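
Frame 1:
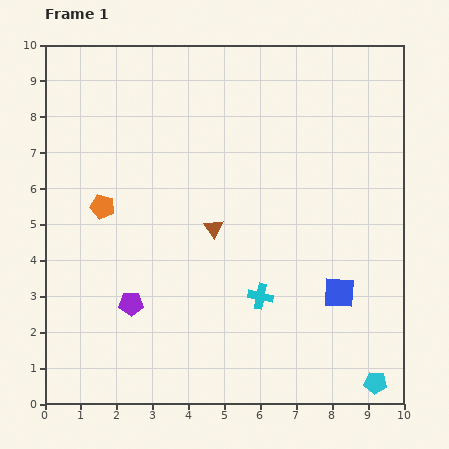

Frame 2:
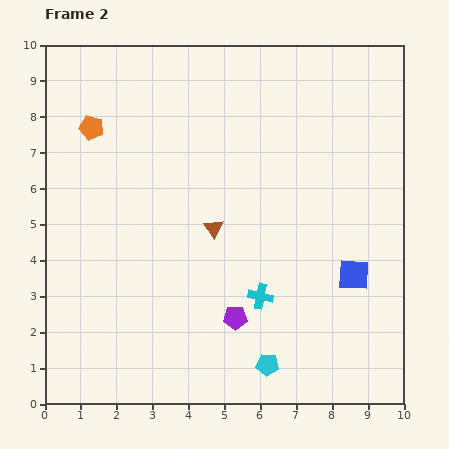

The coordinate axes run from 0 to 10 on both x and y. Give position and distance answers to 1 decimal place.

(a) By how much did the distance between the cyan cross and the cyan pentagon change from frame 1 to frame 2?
-2.1

Distance in frame 1: 4.0. Distance in frame 2: 1.9.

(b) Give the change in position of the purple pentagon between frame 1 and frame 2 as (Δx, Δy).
(2.9, -0.4)

The purple pentagon was at (2.4, 2.8) in frame 1 and (5.3, 2.4) in frame 2.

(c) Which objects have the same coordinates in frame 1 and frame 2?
the brown triangle, the cyan cross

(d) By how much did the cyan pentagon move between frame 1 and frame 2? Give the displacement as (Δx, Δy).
(-3.0, 0.5)

The cyan pentagon was at (9.2, 0.6) in frame 1 and (6.2, 1.1) in frame 2.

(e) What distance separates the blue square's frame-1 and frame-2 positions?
0.6

The blue square moved from (8.2, 3.1) to (8.6, 3.6), a distance of √(0.4² + 0.5²) ≈ 0.6.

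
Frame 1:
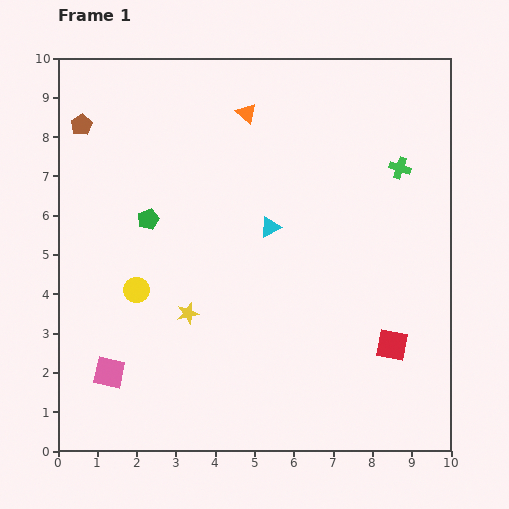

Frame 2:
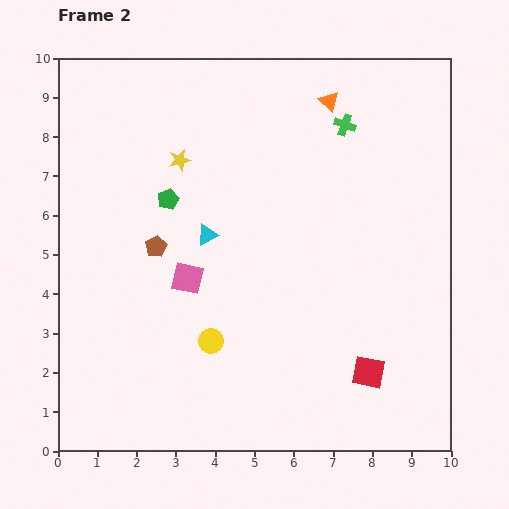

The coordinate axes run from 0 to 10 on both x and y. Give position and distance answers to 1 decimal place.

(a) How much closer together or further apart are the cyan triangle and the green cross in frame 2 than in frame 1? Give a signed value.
+0.9

Distance in frame 1: 3.6. Distance in frame 2: 4.5.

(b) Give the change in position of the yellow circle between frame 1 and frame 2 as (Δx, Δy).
(1.9, -1.3)

The yellow circle was at (2.0, 4.1) in frame 1 and (3.9, 2.8) in frame 2.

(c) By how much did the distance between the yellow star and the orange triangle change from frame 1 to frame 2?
-1.2

Distance in frame 1: 5.3. Distance in frame 2: 4.1.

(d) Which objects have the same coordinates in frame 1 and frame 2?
none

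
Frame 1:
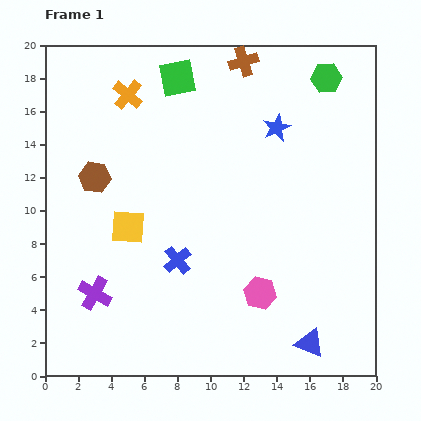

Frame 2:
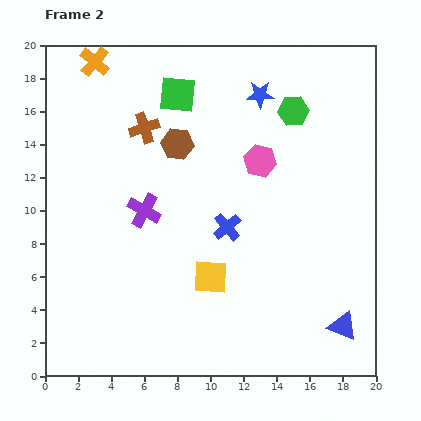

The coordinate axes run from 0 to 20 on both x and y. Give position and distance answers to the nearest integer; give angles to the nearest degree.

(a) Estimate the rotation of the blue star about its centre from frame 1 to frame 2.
23° clockwise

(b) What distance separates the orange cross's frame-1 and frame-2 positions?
3

The orange cross moved from (5, 17) to (3, 19), a distance of √(2² + 2²) ≈ 3.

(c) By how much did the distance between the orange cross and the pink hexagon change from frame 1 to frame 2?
-2

Distance in frame 1: 14. Distance in frame 2: 12.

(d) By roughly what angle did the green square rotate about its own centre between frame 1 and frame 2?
17° clockwise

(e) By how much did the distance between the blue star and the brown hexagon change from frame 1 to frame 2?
-5

Distance in frame 1: 11. Distance in frame 2: 6.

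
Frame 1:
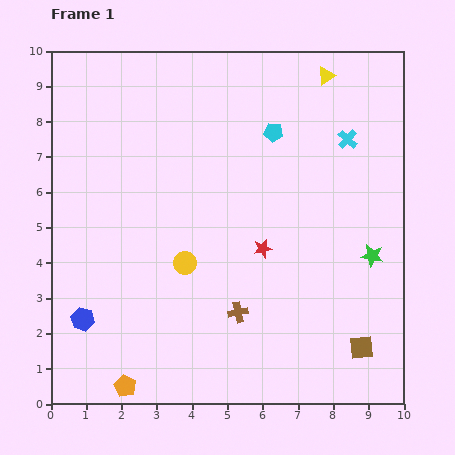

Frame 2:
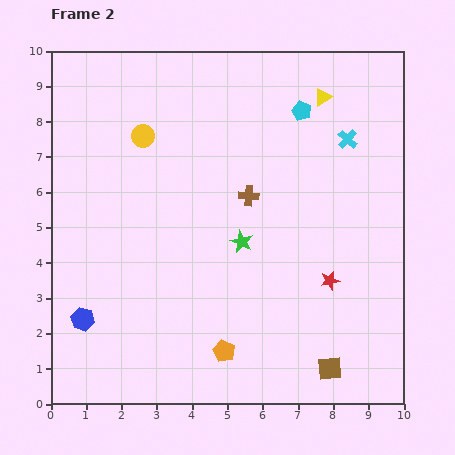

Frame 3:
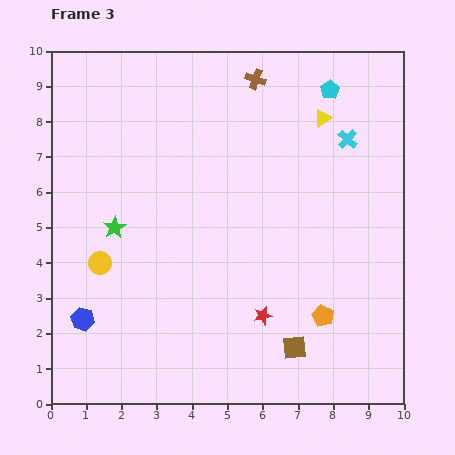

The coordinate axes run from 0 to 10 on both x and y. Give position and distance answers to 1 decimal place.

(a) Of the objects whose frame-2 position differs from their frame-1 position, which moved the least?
the yellow triangle

(moved 0.6)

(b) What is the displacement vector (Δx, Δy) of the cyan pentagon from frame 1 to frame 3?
(1.6, 1.2)

The cyan pentagon was at (6.3, 7.7) in frame 1 and (7.9, 8.9) in frame 3.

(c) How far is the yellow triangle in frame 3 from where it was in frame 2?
0.6

The yellow triangle moved from (7.7, 8.7) to (7.7, 8.1), a distance of √(0.0² + 0.6²) ≈ 0.6.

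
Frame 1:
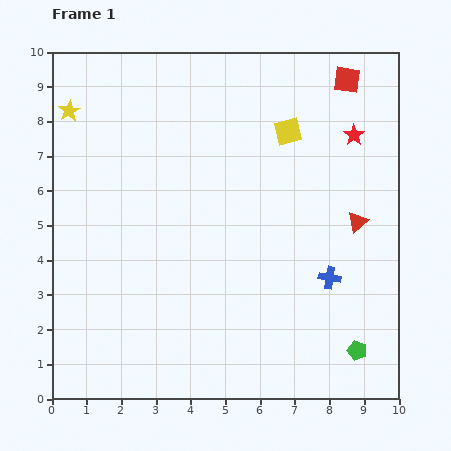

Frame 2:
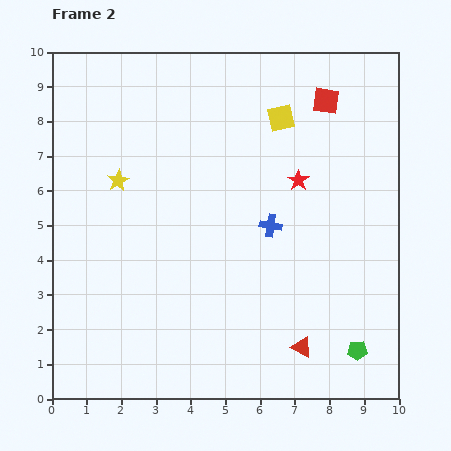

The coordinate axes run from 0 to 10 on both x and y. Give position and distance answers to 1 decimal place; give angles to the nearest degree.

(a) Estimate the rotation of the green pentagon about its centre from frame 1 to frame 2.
20° counter-clockwise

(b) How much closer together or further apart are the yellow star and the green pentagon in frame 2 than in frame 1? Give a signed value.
-2.3

Distance in frame 1: 10.8. Distance in frame 2: 8.5.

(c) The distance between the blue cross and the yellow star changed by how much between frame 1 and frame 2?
-4.3

Distance in frame 1: 8.9. Distance in frame 2: 4.6.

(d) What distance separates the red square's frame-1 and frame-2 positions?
0.8

The red square moved from (8.5, 9.2) to (7.9, 8.6), a distance of √(0.6² + 0.6²) ≈ 0.8.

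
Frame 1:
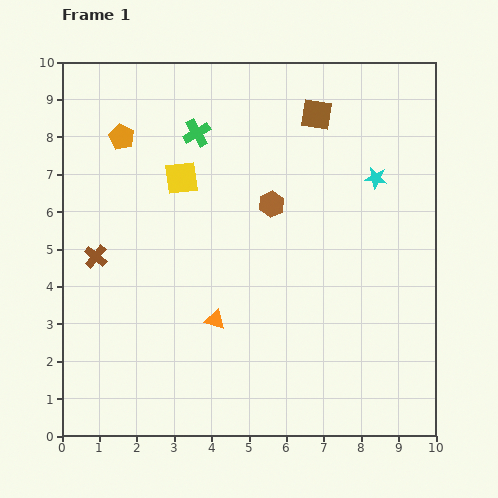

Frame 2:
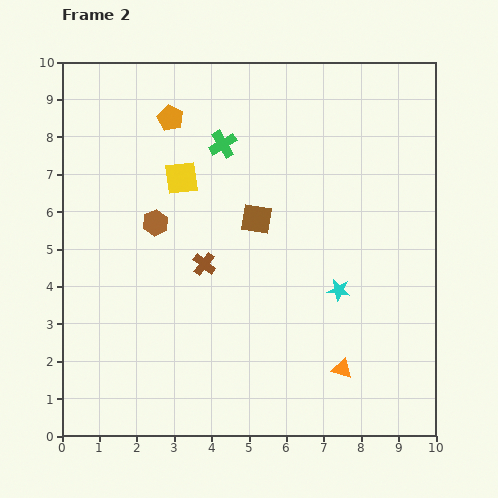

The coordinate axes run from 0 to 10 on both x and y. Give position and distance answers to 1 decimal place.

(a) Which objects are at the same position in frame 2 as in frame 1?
the yellow square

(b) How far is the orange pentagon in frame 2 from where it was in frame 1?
1.4

The orange pentagon moved from (1.6, 8.0) to (2.9, 8.5), a distance of √(1.3² + 0.5²) ≈ 1.4.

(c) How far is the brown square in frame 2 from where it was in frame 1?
3.2

The brown square moved from (6.8, 8.6) to (5.2, 5.8), a distance of √(1.6² + 2.8²) ≈ 3.2.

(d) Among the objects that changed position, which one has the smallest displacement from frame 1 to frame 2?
the green cross

(moved 0.8)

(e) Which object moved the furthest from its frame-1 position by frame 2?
the orange triangle

(moved 3.6; next 3.2)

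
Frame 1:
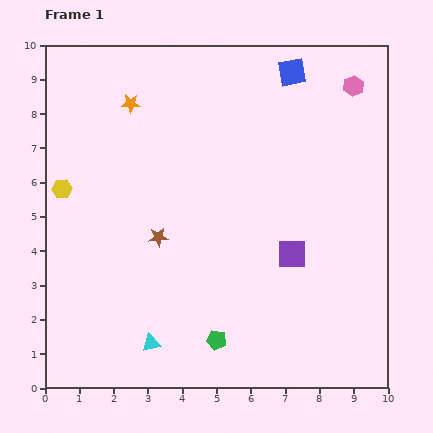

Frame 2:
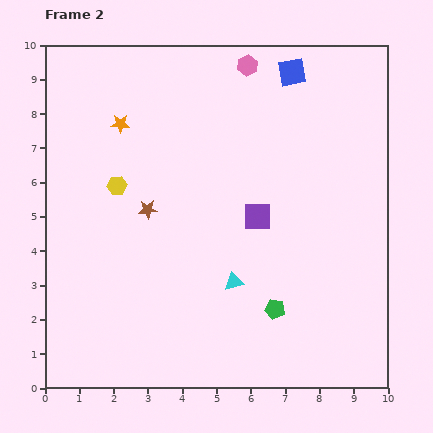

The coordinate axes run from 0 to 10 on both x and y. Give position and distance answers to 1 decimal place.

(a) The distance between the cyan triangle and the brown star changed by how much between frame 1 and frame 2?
+0.2

Distance in frame 1: 3.1. Distance in frame 2: 3.3.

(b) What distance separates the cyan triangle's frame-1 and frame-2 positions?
3.0

The cyan triangle moved from (3.1, 1.3) to (5.5, 3.1), a distance of √(2.4² + 1.8²) ≈ 3.0.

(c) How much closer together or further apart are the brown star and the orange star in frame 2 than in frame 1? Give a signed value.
-1.4

Distance in frame 1: 4.0. Distance in frame 2: 2.6.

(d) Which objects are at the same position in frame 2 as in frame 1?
the blue square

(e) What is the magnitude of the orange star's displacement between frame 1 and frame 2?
0.7

The orange star moved from (2.5, 8.3) to (2.2, 7.7), a distance of √(0.3² + 0.6²) ≈ 0.7.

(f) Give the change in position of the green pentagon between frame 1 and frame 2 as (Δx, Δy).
(1.7, 0.9)

The green pentagon was at (5.0, 1.4) in frame 1 and (6.7, 2.3) in frame 2.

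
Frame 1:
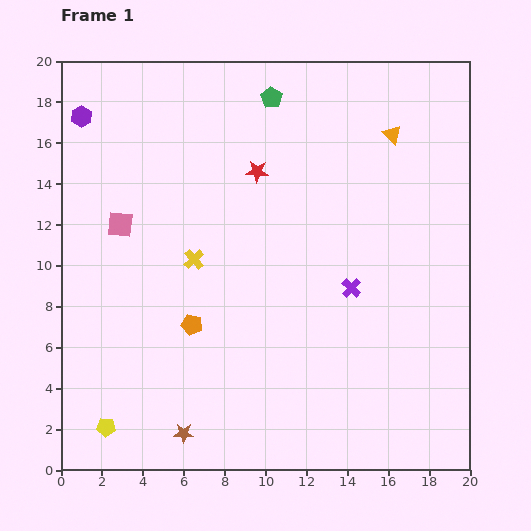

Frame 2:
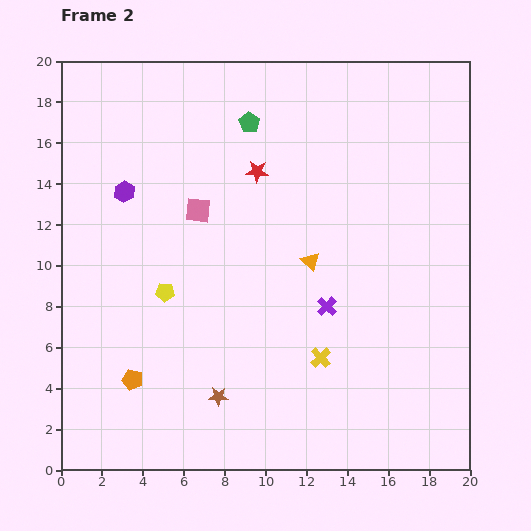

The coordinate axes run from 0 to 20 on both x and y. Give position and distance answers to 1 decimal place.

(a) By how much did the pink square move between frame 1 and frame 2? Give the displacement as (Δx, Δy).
(3.8, 0.7)

The pink square was at (2.9, 12.0) in frame 1 and (6.7, 12.7) in frame 2.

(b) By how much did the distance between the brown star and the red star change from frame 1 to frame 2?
-2.1

Distance in frame 1: 13.3. Distance in frame 2: 11.2.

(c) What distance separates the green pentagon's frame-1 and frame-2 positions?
1.6

The green pentagon moved from (10.3, 18.2) to (9.2, 17.0), a distance of √(1.1² + 1.2²) ≈ 1.6.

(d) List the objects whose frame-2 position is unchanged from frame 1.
the red star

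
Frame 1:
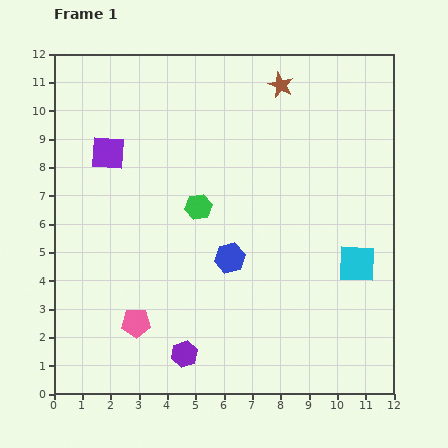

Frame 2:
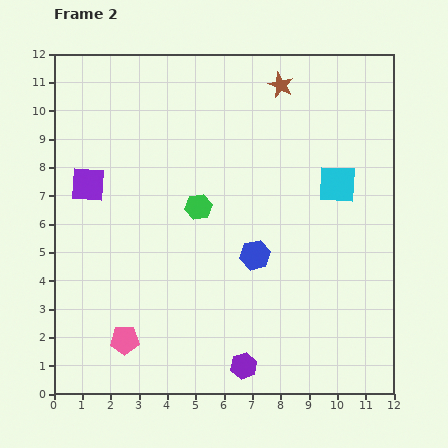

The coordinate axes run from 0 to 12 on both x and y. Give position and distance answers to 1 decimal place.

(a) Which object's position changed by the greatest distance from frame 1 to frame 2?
the cyan square

(moved 2.9; next 2.1)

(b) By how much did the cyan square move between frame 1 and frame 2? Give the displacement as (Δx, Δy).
(-0.7, 2.8)

The cyan square was at (10.7, 4.6) in frame 1 and (10.0, 7.4) in frame 2.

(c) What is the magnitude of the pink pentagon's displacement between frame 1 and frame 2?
0.7

The pink pentagon moved from (2.9, 2.5) to (2.5, 1.9), a distance of √(0.4² + 0.6²) ≈ 0.7.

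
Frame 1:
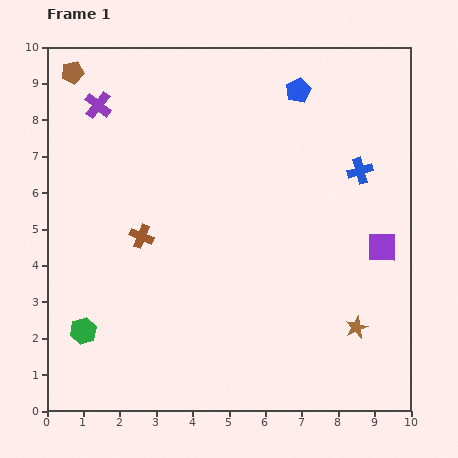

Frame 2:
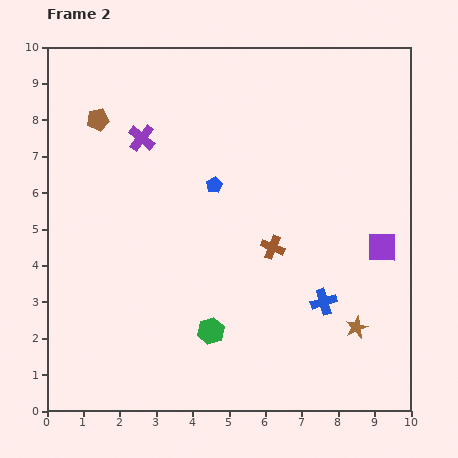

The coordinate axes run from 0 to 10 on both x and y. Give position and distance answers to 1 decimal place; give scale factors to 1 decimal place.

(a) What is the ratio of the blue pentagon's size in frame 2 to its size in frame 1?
0.7×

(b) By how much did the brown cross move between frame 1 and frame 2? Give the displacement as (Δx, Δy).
(3.6, -0.3)

The brown cross was at (2.6, 4.8) in frame 1 and (6.2, 4.5) in frame 2.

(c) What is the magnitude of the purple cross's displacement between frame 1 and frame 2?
1.5

The purple cross moved from (1.4, 8.4) to (2.6, 7.5), a distance of √(1.2² + 0.9²) ≈ 1.5.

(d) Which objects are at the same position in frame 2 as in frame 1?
the purple square, the brown star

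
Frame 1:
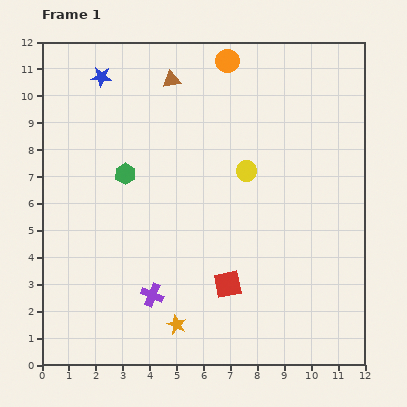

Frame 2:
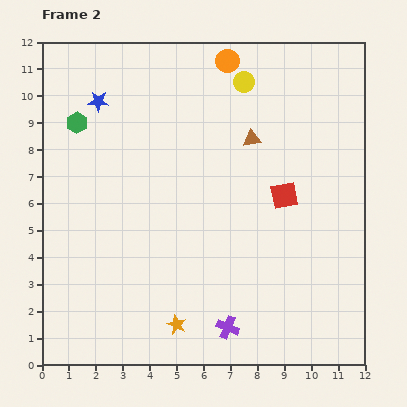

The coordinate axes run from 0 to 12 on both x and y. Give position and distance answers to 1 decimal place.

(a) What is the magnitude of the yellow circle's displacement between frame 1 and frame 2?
3.3

The yellow circle moved from (7.6, 7.2) to (7.5, 10.5), a distance of √(0.1² + 3.3²) ≈ 3.3.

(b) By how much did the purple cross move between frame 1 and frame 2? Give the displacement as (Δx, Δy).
(2.8, -1.2)

The purple cross was at (4.1, 2.6) in frame 1 and (6.9, 1.4) in frame 2.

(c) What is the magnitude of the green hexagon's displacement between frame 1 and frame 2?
2.6

The green hexagon moved from (3.1, 7.1) to (1.3, 9.0), a distance of √(1.8² + 1.9²) ≈ 2.6.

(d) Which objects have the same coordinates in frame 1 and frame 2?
the orange circle, the orange star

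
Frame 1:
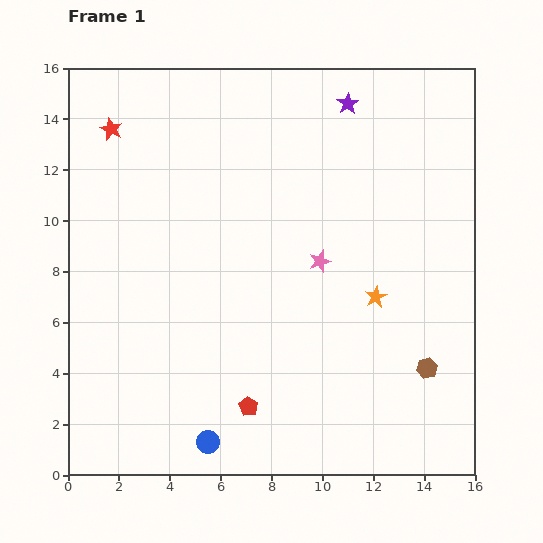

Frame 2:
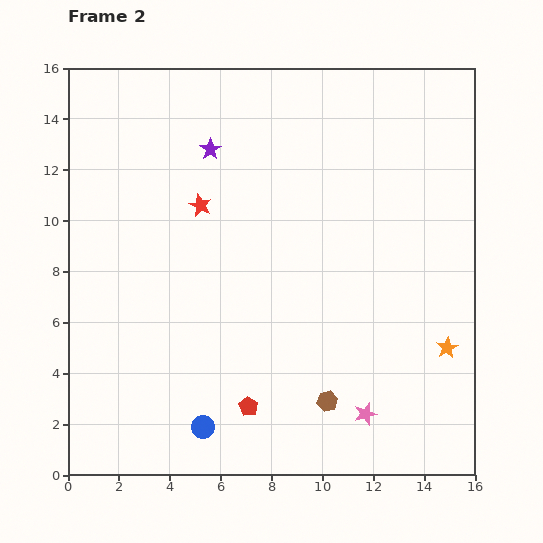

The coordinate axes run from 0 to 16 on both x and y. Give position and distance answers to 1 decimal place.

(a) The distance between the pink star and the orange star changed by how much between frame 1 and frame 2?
+1.5

Distance in frame 1: 2.6. Distance in frame 2: 4.1.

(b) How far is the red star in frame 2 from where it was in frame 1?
4.6

The red star moved from (1.7, 13.6) to (5.2, 10.6), a distance of √(3.5² + 3.0²) ≈ 4.6.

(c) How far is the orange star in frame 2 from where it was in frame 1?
3.4

The orange star moved from (12.1, 7.0) to (14.9, 5.0), a distance of √(2.8² + 2.0²) ≈ 3.4.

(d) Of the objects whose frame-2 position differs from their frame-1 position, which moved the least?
the blue circle

(moved 0.6)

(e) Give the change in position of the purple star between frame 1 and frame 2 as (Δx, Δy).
(-5.4, -1.8)

The purple star was at (11.0, 14.6) in frame 1 and (5.6, 12.8) in frame 2.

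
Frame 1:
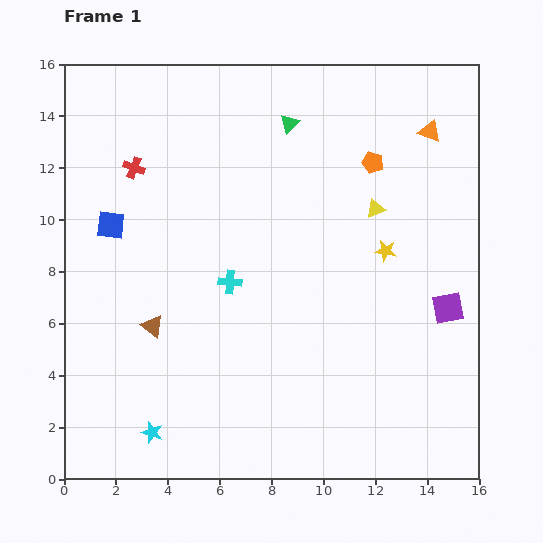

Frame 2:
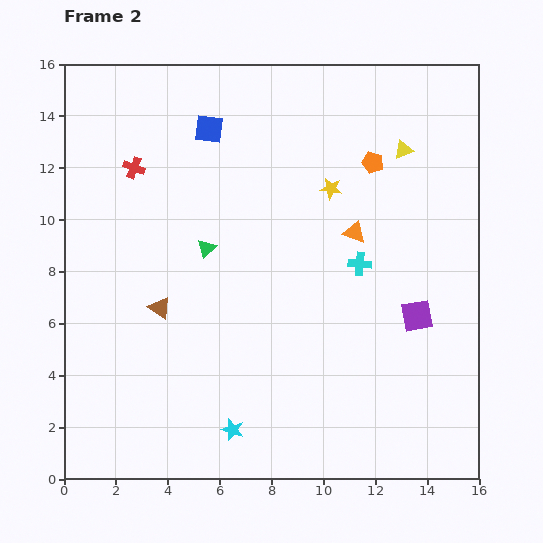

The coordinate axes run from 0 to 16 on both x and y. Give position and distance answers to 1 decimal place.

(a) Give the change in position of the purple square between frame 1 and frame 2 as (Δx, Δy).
(-1.2, -0.3)

The purple square was at (14.8, 6.6) in frame 1 and (13.6, 6.3) in frame 2.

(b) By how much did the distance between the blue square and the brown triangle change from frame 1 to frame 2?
+3.0

Distance in frame 1: 4.2. Distance in frame 2: 7.2.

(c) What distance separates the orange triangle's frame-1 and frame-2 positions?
4.9

The orange triangle moved from (14.1, 13.4) to (11.2, 9.5), a distance of √(2.9² + 3.9²) ≈ 4.9.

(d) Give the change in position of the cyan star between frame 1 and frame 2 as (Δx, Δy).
(3.1, 0.1)

The cyan star was at (3.4, 1.8) in frame 1 and (6.5, 1.9) in frame 2.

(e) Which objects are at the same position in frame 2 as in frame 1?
the red cross, the orange pentagon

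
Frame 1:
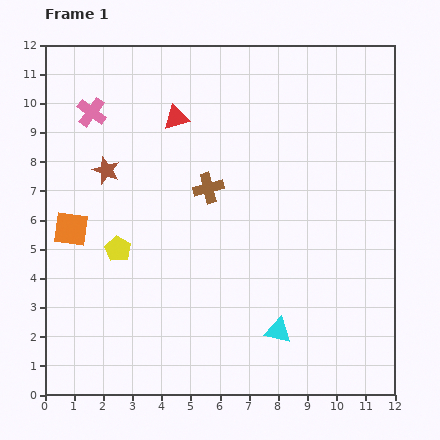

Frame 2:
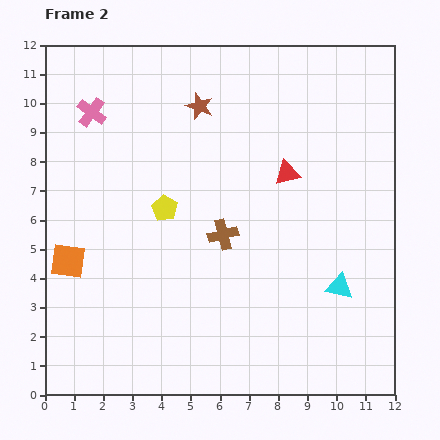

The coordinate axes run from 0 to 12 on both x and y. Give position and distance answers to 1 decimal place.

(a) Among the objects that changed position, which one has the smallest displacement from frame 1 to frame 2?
the orange square

(moved 1.1)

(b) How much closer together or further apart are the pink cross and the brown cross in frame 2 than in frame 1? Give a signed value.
+1.4

Distance in frame 1: 4.8. Distance in frame 2: 6.2.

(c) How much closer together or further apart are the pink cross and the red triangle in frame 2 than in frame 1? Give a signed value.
+4.1

Distance in frame 1: 2.9. Distance in frame 2: 7.0.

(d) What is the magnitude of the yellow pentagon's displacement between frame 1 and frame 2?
2.1

The yellow pentagon moved from (2.5, 5.0) to (4.1, 6.4), a distance of √(1.6² + 1.4²) ≈ 2.1.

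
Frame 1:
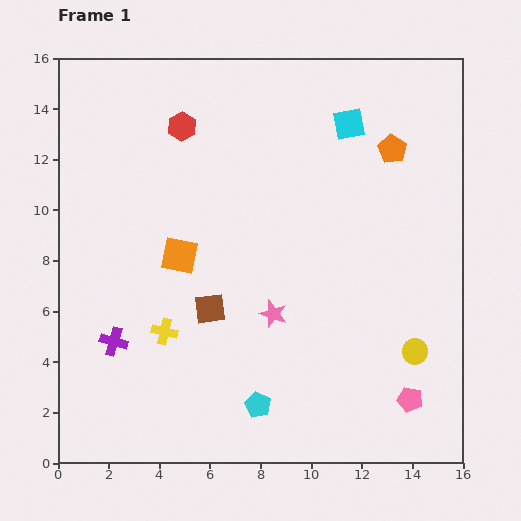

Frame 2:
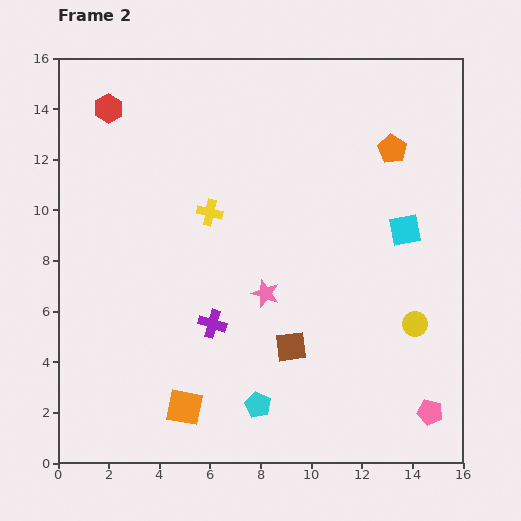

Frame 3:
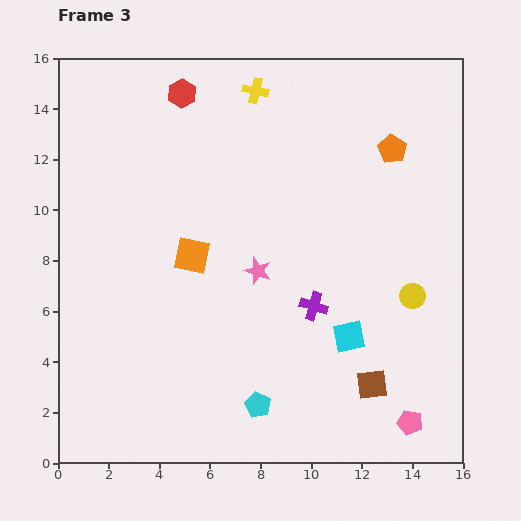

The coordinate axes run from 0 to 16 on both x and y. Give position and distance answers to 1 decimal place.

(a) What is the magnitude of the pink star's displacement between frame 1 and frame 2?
0.9

The pink star moved from (8.5, 5.9) to (8.2, 6.7), a distance of √(0.3² + 0.8²) ≈ 0.9.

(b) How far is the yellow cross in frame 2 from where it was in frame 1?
5.0

The yellow cross moved from (4.2, 5.2) to (6.0, 9.9), a distance of √(1.8² + 4.7²) ≈ 5.0.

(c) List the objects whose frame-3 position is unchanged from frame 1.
the cyan pentagon, the orange pentagon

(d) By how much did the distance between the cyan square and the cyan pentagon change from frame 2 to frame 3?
-4.5

Distance in frame 2: 9.0. Distance in frame 3: 4.5.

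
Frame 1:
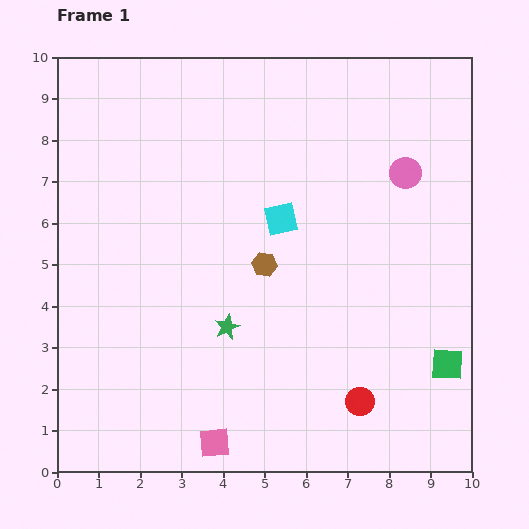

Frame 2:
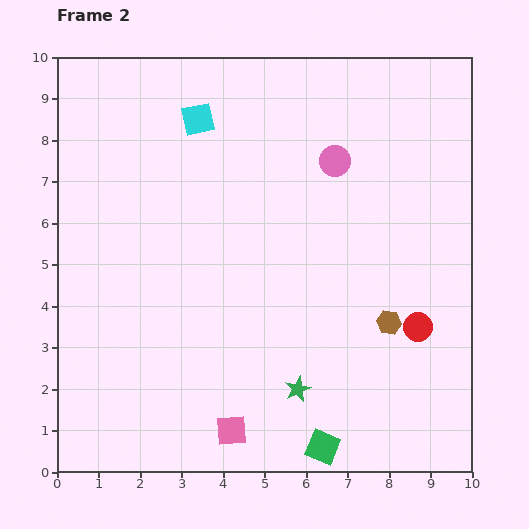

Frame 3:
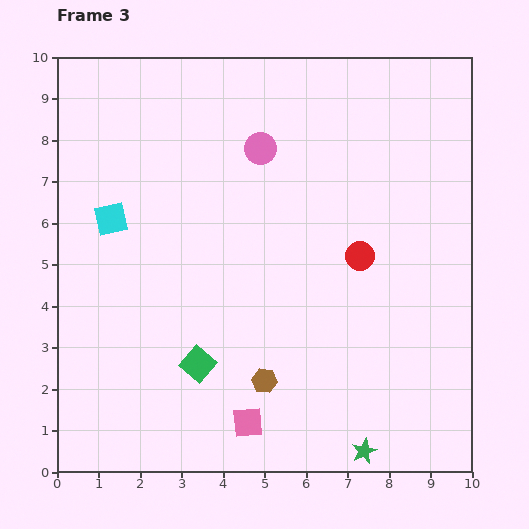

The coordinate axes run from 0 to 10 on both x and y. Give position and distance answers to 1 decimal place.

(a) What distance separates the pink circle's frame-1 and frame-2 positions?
1.7

The pink circle moved from (8.4, 7.2) to (6.7, 7.5), a distance of √(1.7² + 0.3²) ≈ 1.7.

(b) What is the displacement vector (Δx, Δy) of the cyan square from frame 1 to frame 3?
(-4.1, 0.0)

The cyan square was at (5.4, 6.1) in frame 1 and (1.3, 6.1) in frame 3.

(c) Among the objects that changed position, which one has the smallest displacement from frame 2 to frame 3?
the pink square

(moved 0.4)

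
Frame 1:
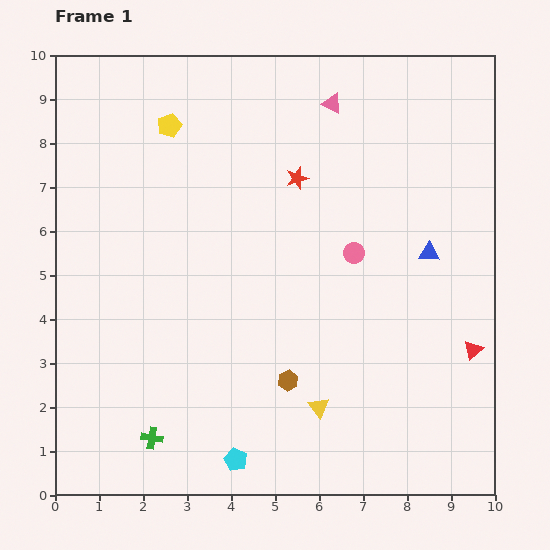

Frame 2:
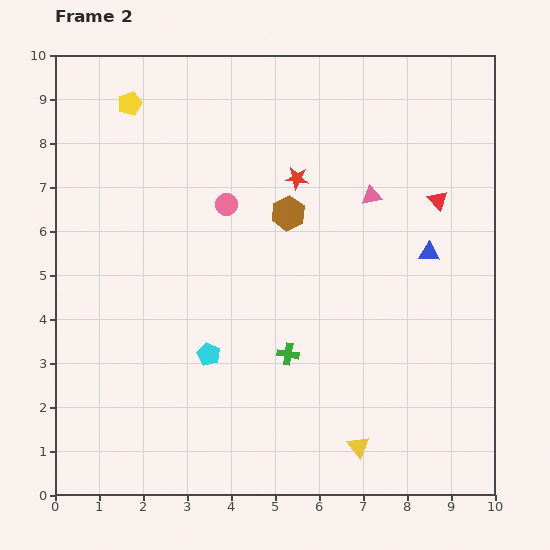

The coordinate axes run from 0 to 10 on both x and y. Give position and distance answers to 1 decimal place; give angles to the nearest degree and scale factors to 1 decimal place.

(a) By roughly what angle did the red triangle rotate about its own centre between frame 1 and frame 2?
31° counter-clockwise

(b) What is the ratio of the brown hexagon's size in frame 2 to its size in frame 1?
1.7×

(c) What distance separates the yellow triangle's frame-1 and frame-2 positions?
1.3

The yellow triangle moved from (6.0, 2.0) to (6.9, 1.1), a distance of √(0.9² + 0.9²) ≈ 1.3.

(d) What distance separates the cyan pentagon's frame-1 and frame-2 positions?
2.5

The cyan pentagon moved from (4.1, 0.8) to (3.5, 3.2), a distance of √(0.6² + 2.4²) ≈ 2.5.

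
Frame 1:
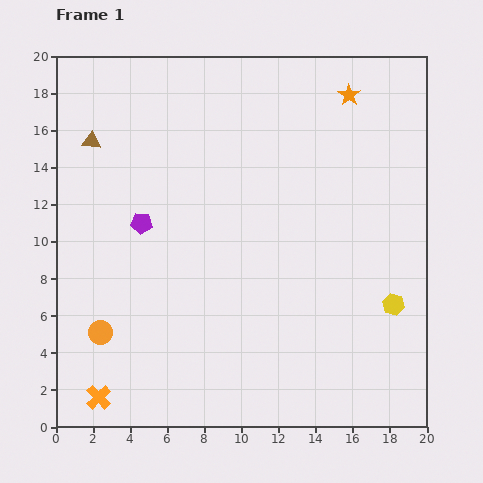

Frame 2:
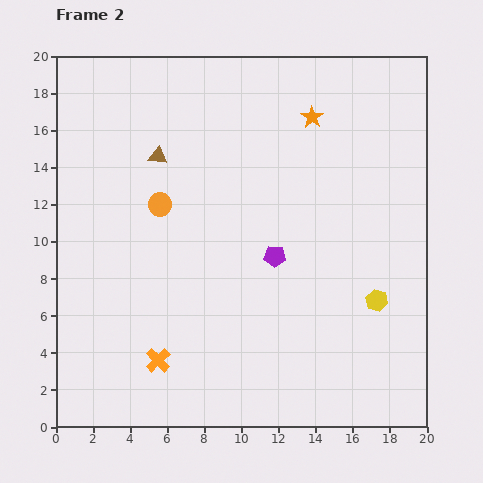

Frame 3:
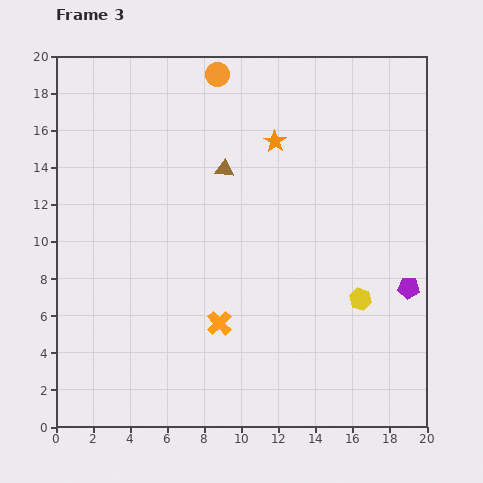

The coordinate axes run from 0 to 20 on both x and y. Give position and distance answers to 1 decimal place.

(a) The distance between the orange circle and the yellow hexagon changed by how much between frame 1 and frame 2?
-3.1

Distance in frame 1: 15.9. Distance in frame 2: 12.8.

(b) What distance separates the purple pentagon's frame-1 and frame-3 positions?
14.8

The purple pentagon moved from (4.6, 11.0) to (19.0, 7.5), a distance of √(14.4² + 3.5²) ≈ 14.8.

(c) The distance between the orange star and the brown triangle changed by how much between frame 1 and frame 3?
-11.0

Distance in frame 1: 14.1. Distance in frame 3: 3.1.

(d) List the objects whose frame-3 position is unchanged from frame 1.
none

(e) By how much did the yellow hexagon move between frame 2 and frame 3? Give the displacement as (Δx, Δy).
(-0.9, 0.1)

The yellow hexagon was at (17.3, 6.8) in frame 2 and (16.4, 6.9) in frame 3.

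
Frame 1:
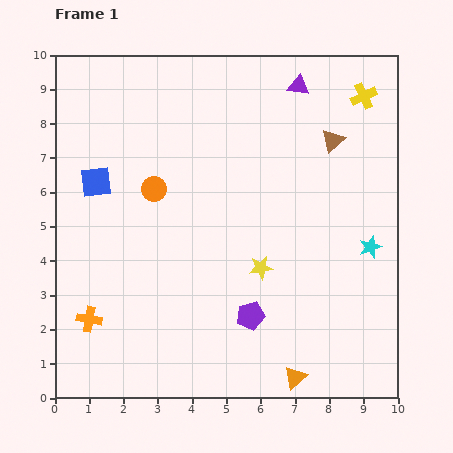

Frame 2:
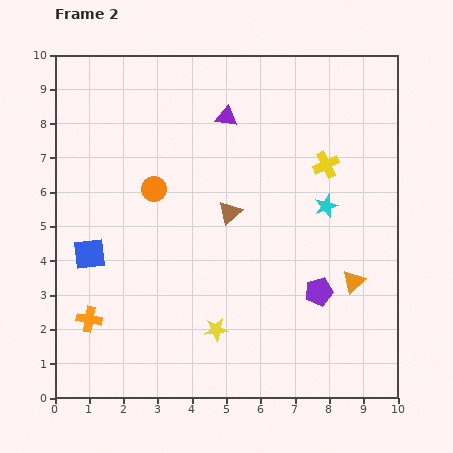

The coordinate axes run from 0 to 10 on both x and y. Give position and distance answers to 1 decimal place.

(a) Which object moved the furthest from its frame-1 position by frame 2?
the brown triangle

(moved 3.7; next 3.3)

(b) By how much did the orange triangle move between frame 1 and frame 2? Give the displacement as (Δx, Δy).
(1.7, 2.8)

The orange triangle was at (7.0, 0.6) in frame 1 and (8.7, 3.4) in frame 2.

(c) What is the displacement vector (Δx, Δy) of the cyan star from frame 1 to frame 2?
(-1.3, 1.2)

The cyan star was at (9.2, 4.4) in frame 1 and (7.9, 5.6) in frame 2.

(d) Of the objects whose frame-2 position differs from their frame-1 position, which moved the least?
the cyan star

(moved 1.8)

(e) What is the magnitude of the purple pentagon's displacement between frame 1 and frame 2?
2.1

The purple pentagon moved from (5.7, 2.4) to (7.7, 3.1), a distance of √(2.0² + 0.7²) ≈ 2.1.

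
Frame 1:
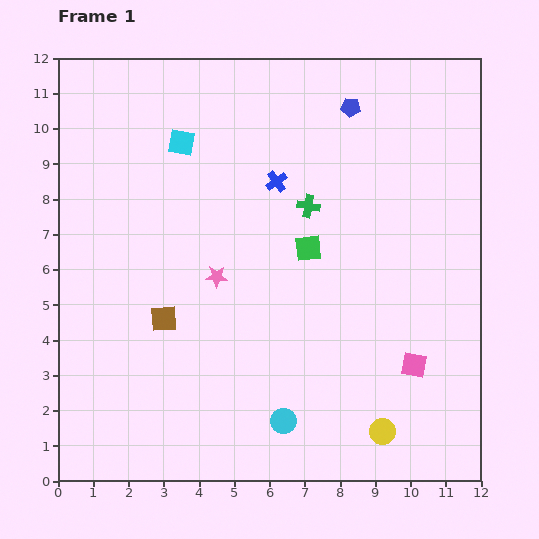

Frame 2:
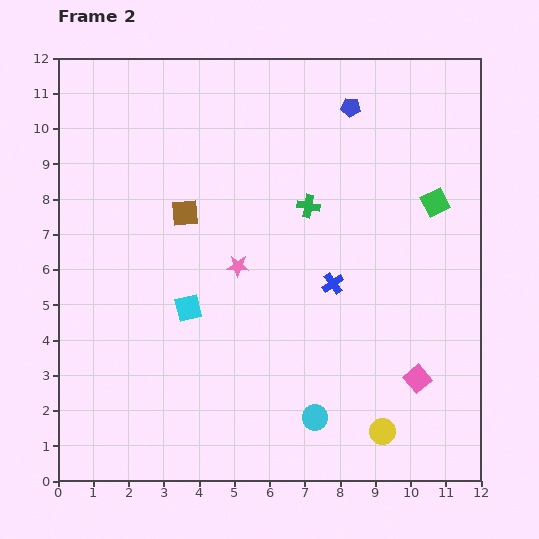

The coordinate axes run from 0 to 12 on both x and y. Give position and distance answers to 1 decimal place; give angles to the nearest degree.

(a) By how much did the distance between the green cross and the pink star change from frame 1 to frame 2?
-0.7

Distance in frame 1: 3.3. Distance in frame 2: 2.6.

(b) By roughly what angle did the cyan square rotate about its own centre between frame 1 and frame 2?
23° counter-clockwise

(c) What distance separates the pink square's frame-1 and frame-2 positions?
0.4

The pink square moved from (10.1, 3.3) to (10.2, 2.9), a distance of √(0.1² + 0.4²) ≈ 0.4.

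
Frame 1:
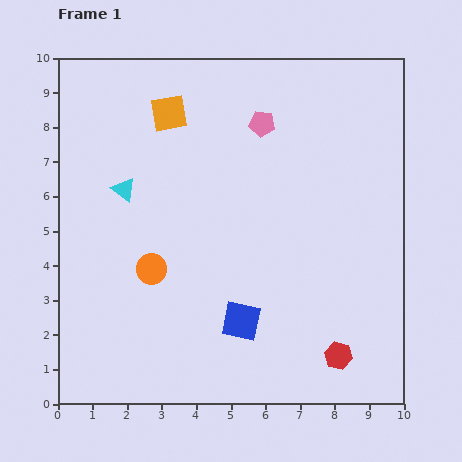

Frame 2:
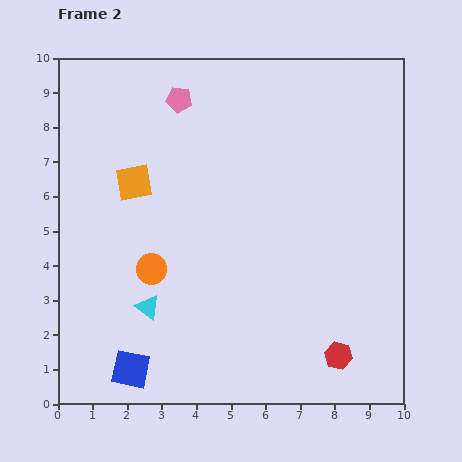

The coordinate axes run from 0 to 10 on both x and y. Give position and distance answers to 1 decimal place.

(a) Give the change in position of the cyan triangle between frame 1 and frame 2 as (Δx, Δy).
(0.7, -3.4)

The cyan triangle was at (1.9, 6.2) in frame 1 and (2.6, 2.8) in frame 2.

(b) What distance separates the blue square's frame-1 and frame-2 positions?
3.5

The blue square moved from (5.3, 2.4) to (2.1, 1.0), a distance of √(3.2² + 1.4²) ≈ 3.5.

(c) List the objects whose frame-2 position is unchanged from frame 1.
the orange circle, the red hexagon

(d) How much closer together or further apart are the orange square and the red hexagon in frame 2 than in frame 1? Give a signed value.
-0.8

Distance in frame 1: 8.5. Distance in frame 2: 7.7.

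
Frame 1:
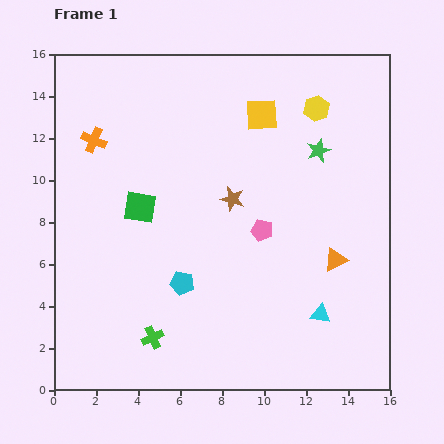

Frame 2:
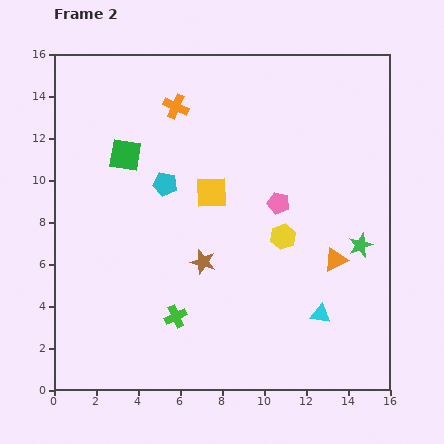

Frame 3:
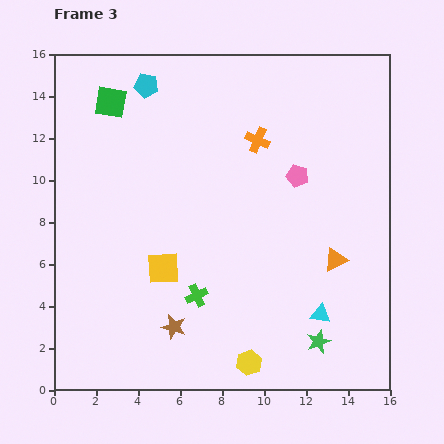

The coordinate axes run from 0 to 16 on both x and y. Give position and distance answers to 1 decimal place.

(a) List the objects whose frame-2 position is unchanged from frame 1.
the cyan triangle, the orange triangle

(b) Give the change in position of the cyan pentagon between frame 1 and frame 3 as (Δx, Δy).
(-1.7, 9.4)

The cyan pentagon was at (6.1, 5.1) in frame 1 and (4.4, 14.5) in frame 3.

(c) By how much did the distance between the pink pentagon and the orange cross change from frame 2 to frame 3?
-4.2

Distance in frame 2: 6.7. Distance in frame 3: 2.5.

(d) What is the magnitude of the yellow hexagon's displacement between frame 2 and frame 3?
6.2

The yellow hexagon moved from (10.9, 7.3) to (9.3, 1.3), a distance of √(1.6² + 6.0²) ≈ 6.2.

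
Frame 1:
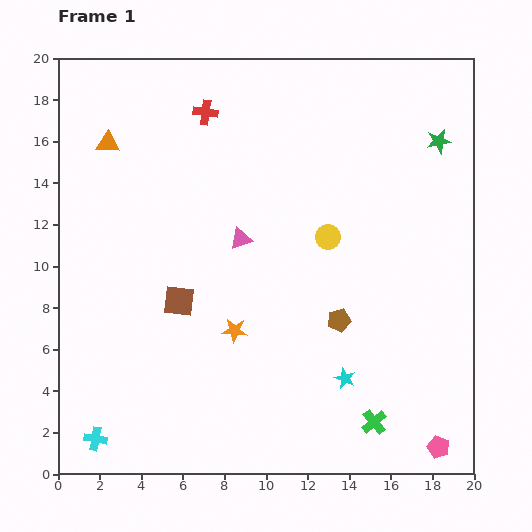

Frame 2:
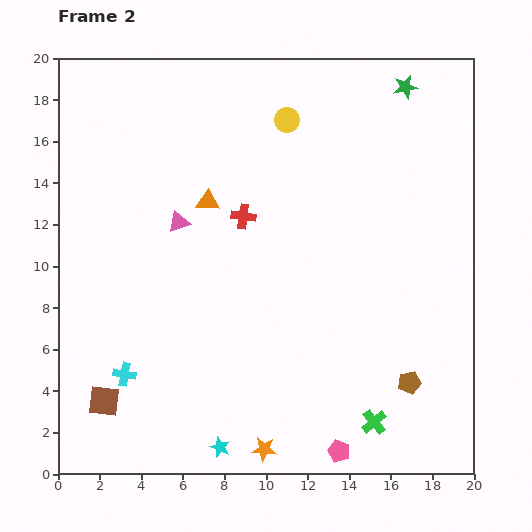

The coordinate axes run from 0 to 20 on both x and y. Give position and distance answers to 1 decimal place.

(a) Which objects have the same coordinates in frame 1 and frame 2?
the green cross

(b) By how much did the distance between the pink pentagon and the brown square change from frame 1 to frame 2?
-2.7

Distance in frame 1: 14.3. Distance in frame 2: 11.6.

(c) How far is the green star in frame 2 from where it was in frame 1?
3.1

The green star moved from (18.3, 16.0) to (16.7, 18.6), a distance of √(1.6² + 2.6²) ≈ 3.1.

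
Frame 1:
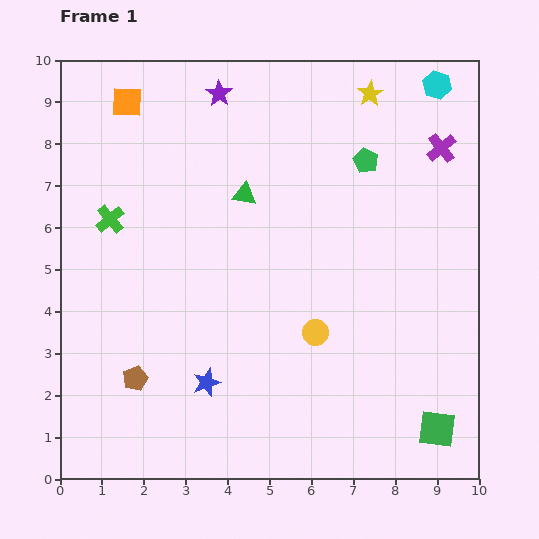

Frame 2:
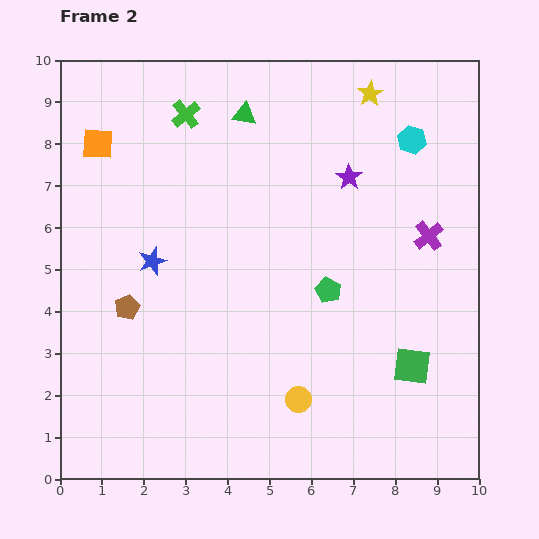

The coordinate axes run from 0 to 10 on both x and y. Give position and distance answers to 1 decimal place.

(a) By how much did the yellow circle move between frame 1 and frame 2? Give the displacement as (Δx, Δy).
(-0.4, -1.6)

The yellow circle was at (6.1, 3.5) in frame 1 and (5.7, 1.9) in frame 2.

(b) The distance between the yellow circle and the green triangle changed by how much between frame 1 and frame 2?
+3.2

Distance in frame 1: 3.7. Distance in frame 2: 6.9.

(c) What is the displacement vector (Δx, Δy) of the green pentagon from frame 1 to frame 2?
(-0.9, -3.1)

The green pentagon was at (7.3, 7.6) in frame 1 and (6.4, 4.5) in frame 2.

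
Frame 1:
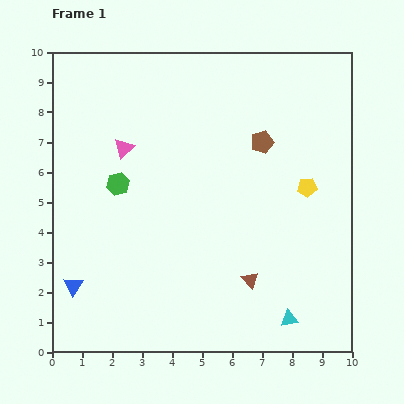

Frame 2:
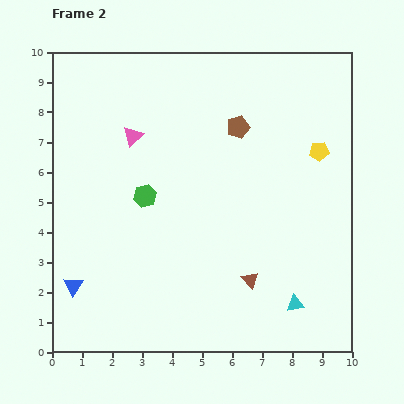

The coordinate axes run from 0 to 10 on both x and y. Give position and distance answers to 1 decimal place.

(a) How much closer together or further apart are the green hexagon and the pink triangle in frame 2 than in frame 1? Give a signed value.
+0.8

Distance in frame 1: 1.2. Distance in frame 2: 2.0.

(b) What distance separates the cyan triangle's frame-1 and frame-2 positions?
0.5

The cyan triangle moved from (7.9, 1.1) to (8.1, 1.6), a distance of √(0.2² + 0.5²) ≈ 0.5.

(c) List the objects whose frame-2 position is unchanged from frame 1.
the blue triangle, the brown triangle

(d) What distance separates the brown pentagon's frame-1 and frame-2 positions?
0.9

The brown pentagon moved from (7.0, 7.0) to (6.2, 7.5), a distance of √(0.8² + 0.5²) ≈ 0.9.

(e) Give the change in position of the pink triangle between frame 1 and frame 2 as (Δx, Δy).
(0.3, 0.4)

The pink triangle was at (2.4, 6.8) in frame 1 and (2.7, 7.2) in frame 2.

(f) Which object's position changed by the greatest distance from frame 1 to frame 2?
the yellow pentagon

(moved 1.3; next 1.0)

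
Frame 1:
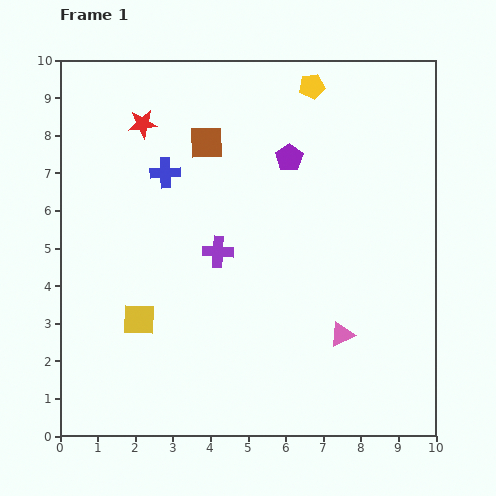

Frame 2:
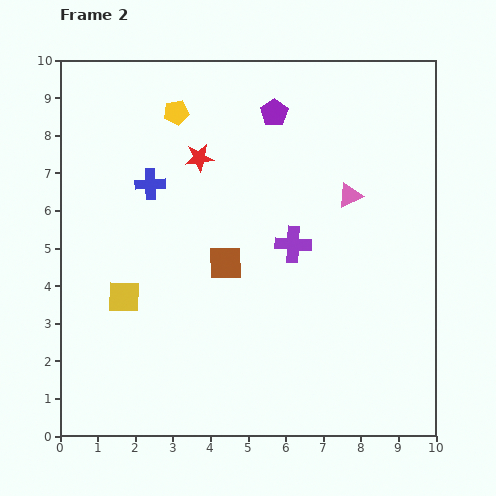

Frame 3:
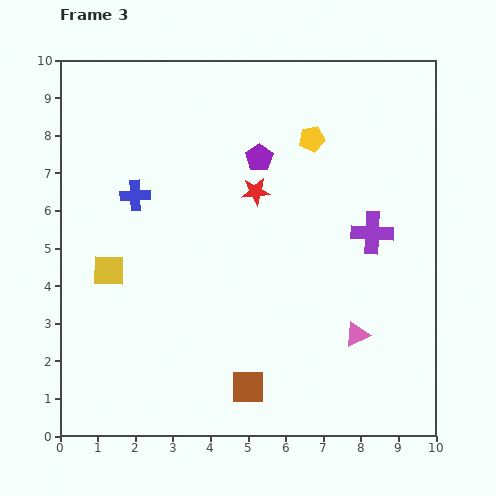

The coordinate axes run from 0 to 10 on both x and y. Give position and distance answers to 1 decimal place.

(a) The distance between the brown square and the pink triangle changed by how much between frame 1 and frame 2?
-2.4

Distance in frame 1: 6.2. Distance in frame 2: 3.8.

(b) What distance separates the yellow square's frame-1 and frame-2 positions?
0.7

The yellow square moved from (2.1, 3.1) to (1.7, 3.7), a distance of √(0.4² + 0.6²) ≈ 0.7.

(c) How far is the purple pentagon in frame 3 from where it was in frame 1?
0.8

The purple pentagon moved from (6.1, 7.4) to (5.3, 7.4), a distance of √(0.8² + 0.0²) ≈ 0.8.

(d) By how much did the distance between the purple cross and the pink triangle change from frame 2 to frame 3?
+0.7

Distance in frame 2: 2.0. Distance in frame 3: 2.7.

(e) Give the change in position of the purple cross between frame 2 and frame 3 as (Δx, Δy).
(2.1, 0.3)

The purple cross was at (6.2, 5.1) in frame 2 and (8.3, 5.4) in frame 3.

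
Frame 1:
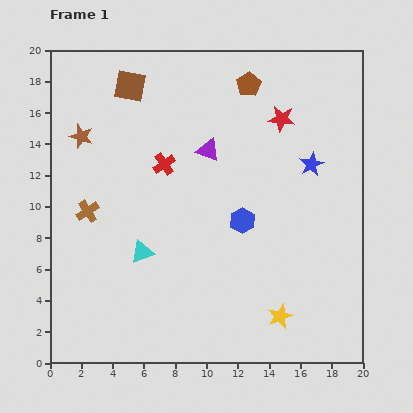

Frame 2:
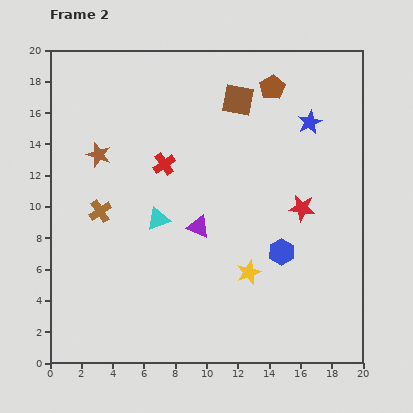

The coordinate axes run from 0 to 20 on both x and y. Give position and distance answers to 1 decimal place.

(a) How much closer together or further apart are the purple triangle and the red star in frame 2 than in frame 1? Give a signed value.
+1.6

Distance in frame 1: 5.1. Distance in frame 2: 6.7.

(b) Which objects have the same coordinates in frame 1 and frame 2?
the red cross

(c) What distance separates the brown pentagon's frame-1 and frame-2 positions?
1.5

The brown pentagon moved from (12.7, 17.8) to (14.2, 17.6), a distance of √(1.5² + 0.2²) ≈ 1.5.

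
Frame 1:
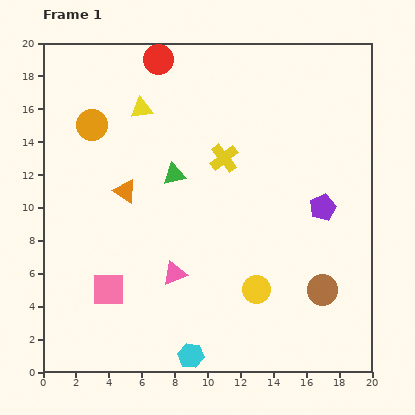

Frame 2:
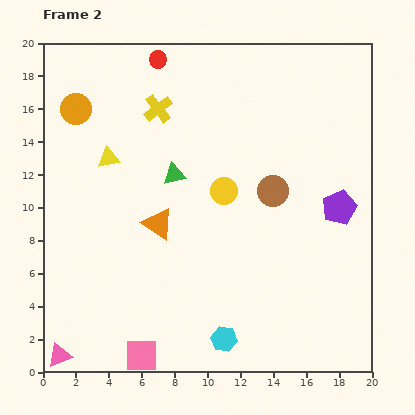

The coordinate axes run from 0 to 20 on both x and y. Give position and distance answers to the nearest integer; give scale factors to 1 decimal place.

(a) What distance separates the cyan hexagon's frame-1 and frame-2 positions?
2

The cyan hexagon moved from (9, 1) to (11, 2), a distance of √(2² + 1²) ≈ 2.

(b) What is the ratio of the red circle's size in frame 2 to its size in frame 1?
0.6×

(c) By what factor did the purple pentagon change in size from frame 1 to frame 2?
1.3×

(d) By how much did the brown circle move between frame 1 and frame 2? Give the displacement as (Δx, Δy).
(-3, 6)

The brown circle was at (17, 5) in frame 1 and (14, 11) in frame 2.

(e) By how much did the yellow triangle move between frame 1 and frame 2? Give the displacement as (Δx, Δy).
(-2, -3)

The yellow triangle was at (6, 16) in frame 1 and (4, 13) in frame 2.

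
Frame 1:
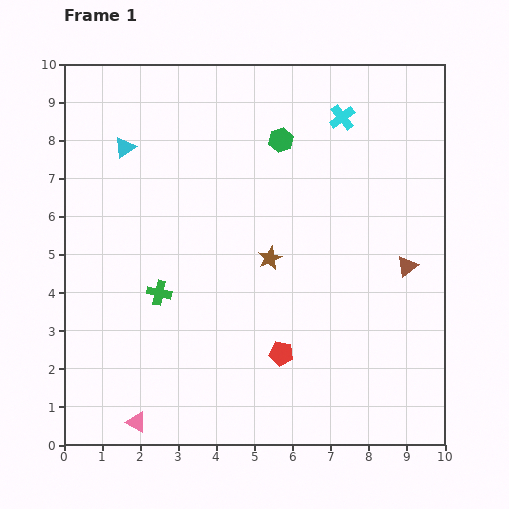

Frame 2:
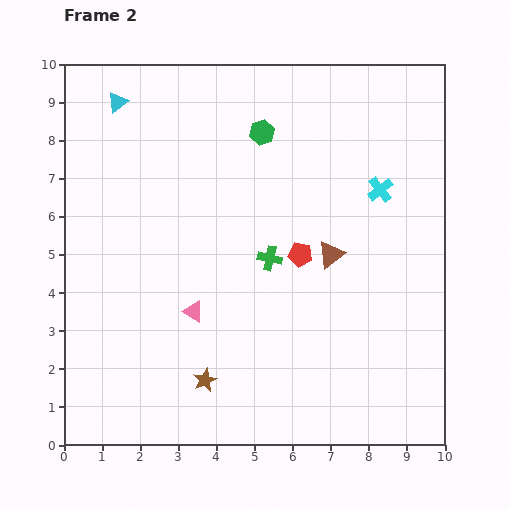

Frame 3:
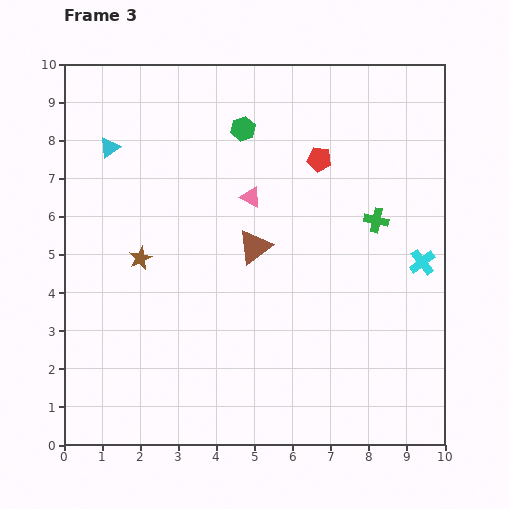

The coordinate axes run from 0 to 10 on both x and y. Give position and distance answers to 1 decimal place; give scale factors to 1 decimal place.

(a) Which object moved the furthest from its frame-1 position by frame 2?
the brown star

(moved 3.6; next 3.3)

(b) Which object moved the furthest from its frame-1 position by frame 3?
the pink triangle

(moved 6.6; next 6.0)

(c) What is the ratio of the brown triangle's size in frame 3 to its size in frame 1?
1.6×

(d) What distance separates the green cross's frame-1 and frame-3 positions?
6.0

The green cross moved from (2.5, 4.0) to (8.2, 5.9), a distance of √(5.7² + 1.9²) ≈ 6.0.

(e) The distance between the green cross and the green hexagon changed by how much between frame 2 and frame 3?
+0.9

Distance in frame 2: 3.3. Distance in frame 3: 4.2.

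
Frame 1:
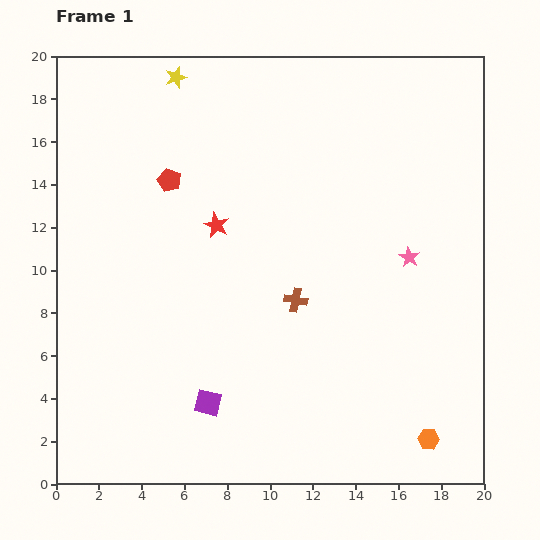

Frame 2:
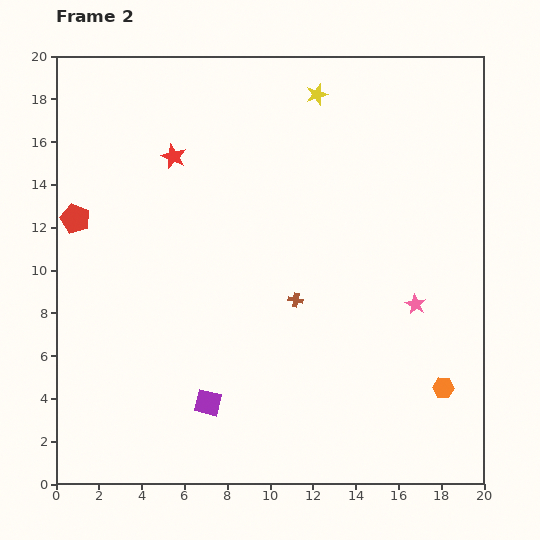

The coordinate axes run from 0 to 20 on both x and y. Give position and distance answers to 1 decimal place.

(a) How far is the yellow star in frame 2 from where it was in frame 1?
6.6

The yellow star moved from (5.6, 19.0) to (12.2, 18.2), a distance of √(6.6² + 0.8²) ≈ 6.6.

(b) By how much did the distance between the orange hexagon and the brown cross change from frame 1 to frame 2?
-1.0

Distance in frame 1: 9.0. Distance in frame 2: 8.0.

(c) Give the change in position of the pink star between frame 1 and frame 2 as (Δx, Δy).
(0.3, -2.2)

The pink star was at (16.5, 10.6) in frame 1 and (16.8, 8.4) in frame 2.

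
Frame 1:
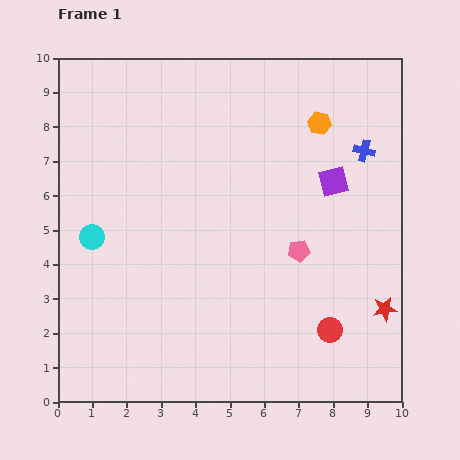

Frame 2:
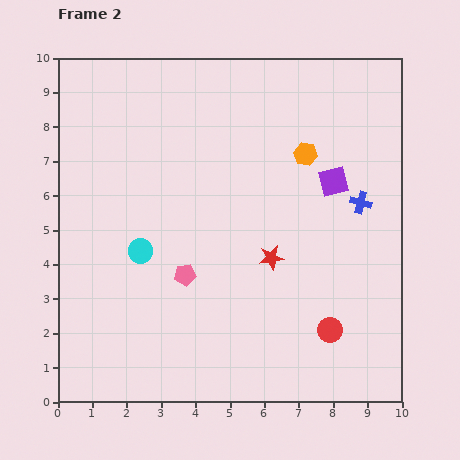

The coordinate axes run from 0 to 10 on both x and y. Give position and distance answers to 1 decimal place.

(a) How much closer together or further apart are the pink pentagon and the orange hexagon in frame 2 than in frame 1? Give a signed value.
+1.2

Distance in frame 1: 3.7. Distance in frame 2: 4.9.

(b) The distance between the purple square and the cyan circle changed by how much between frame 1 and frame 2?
-1.3

Distance in frame 1: 7.2. Distance in frame 2: 5.9.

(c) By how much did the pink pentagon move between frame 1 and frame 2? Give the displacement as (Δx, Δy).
(-3.3, -0.7)

The pink pentagon was at (7.0, 4.4) in frame 1 and (3.7, 3.7) in frame 2.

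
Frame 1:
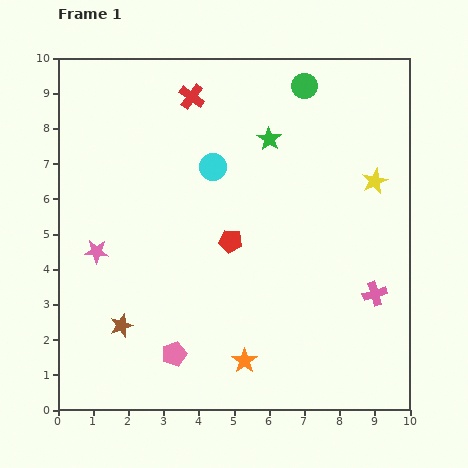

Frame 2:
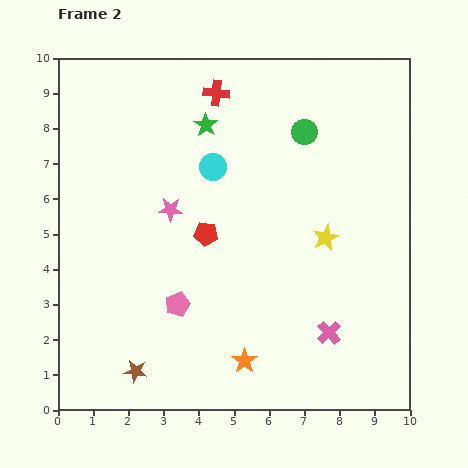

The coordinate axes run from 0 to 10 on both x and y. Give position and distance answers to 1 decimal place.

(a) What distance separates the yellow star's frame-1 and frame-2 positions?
2.1

The yellow star moved from (9.0, 6.5) to (7.6, 4.9), a distance of √(1.4² + 1.6²) ≈ 2.1.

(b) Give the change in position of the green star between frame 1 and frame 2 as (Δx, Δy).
(-1.8, 0.4)

The green star was at (6.0, 7.7) in frame 1 and (4.2, 8.1) in frame 2.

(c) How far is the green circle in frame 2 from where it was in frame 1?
1.3

The green circle moved from (7.0, 9.2) to (7.0, 7.9), a distance of √(0.0² + 1.3²) ≈ 1.3.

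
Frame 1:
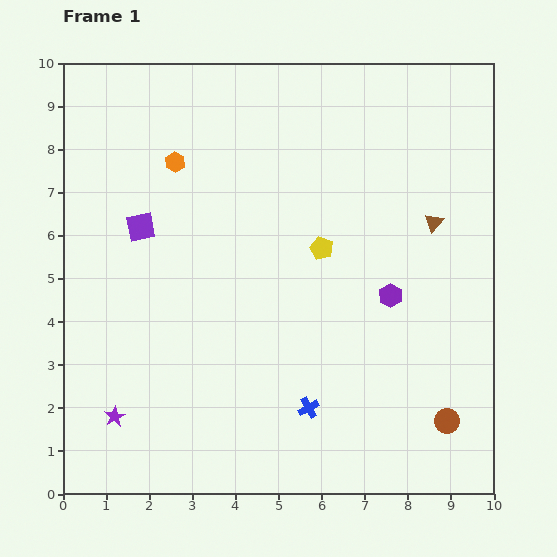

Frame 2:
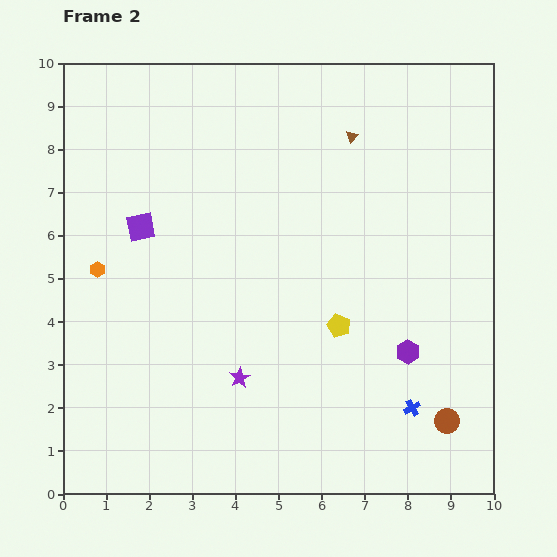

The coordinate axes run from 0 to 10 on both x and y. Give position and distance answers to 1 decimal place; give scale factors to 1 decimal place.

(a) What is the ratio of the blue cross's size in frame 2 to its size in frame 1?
0.8×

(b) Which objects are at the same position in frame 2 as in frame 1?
the purple square, the brown circle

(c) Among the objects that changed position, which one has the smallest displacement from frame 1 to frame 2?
the purple hexagon

(moved 1.4)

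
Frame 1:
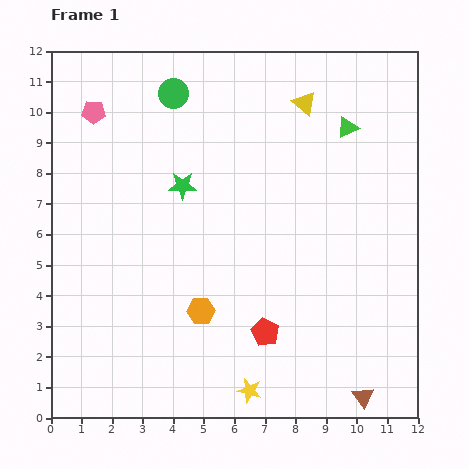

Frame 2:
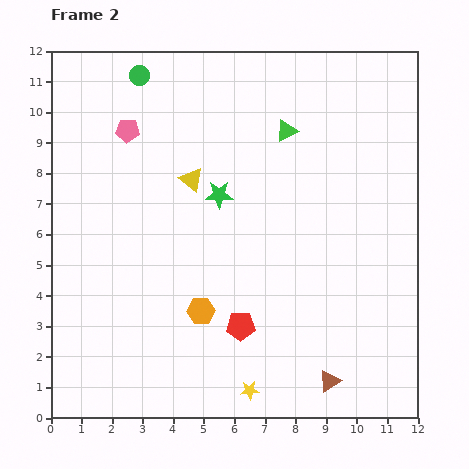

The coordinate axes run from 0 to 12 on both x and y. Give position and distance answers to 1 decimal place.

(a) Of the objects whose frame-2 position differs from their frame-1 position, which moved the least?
the red pentagon

(moved 0.8)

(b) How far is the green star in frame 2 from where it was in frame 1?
1.2

The green star moved from (4.3, 7.6) to (5.5, 7.3), a distance of √(1.2² + 0.3²) ≈ 1.2.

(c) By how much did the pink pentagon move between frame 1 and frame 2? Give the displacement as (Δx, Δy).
(1.1, -0.6)

The pink pentagon was at (1.4, 10.0) in frame 1 and (2.5, 9.4) in frame 2.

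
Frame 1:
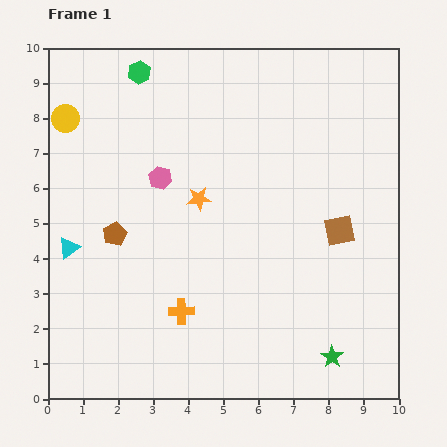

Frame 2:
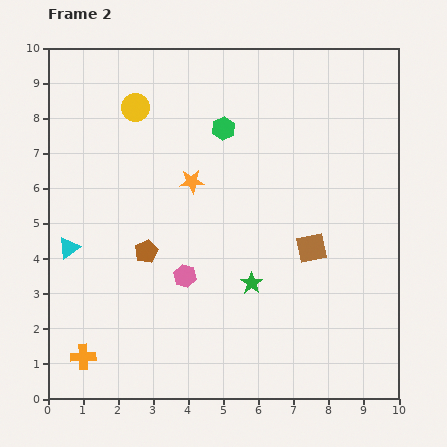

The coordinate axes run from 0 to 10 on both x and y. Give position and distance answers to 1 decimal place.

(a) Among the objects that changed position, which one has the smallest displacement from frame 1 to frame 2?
the orange star

(moved 0.5)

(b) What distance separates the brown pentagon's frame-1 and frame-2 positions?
1.0

The brown pentagon moved from (1.9, 4.7) to (2.8, 4.2), a distance of √(0.9² + 0.5²) ≈ 1.0.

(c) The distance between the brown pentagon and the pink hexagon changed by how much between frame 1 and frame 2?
-0.8

Distance in frame 1: 2.1. Distance in frame 2: 1.3.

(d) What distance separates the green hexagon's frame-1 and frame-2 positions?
2.9

The green hexagon moved from (2.6, 9.3) to (5.0, 7.7), a distance of √(2.4² + 1.6²) ≈ 2.9.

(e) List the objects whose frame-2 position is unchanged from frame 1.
the cyan triangle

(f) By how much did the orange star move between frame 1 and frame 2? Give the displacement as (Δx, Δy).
(-0.2, 0.5)

The orange star was at (4.3, 5.7) in frame 1 and (4.1, 6.2) in frame 2.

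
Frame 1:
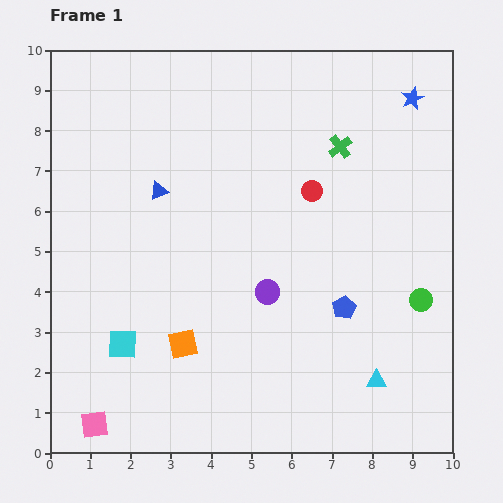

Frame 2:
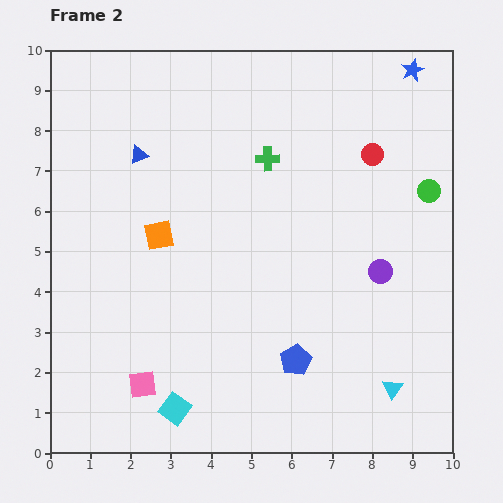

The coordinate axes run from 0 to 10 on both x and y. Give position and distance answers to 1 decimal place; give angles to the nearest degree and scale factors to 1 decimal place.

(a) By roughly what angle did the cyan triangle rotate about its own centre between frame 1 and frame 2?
54° counter-clockwise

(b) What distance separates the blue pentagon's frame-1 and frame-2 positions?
1.8

The blue pentagon moved from (7.3, 3.6) to (6.1, 2.3), a distance of √(1.2² + 1.3²) ≈ 1.8.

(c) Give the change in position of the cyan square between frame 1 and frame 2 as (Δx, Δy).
(1.3, -1.6)

The cyan square was at (1.8, 2.7) in frame 1 and (3.1, 1.1) in frame 2.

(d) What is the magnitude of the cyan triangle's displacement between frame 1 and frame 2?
0.4

The cyan triangle moved from (8.1, 1.8) to (8.5, 1.6), a distance of √(0.4² + 0.2²) ≈ 0.4.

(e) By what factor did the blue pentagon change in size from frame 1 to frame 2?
1.3×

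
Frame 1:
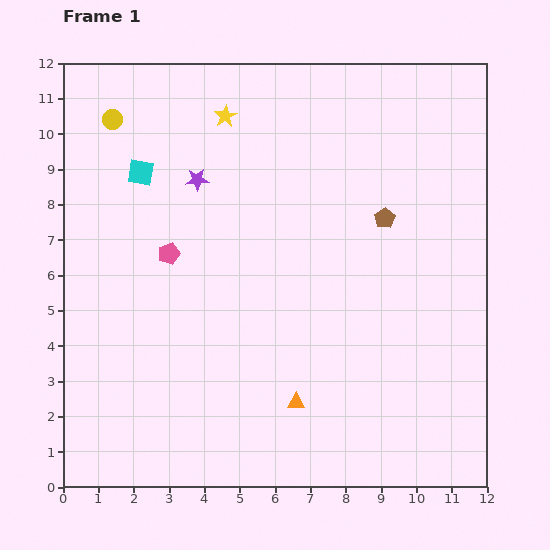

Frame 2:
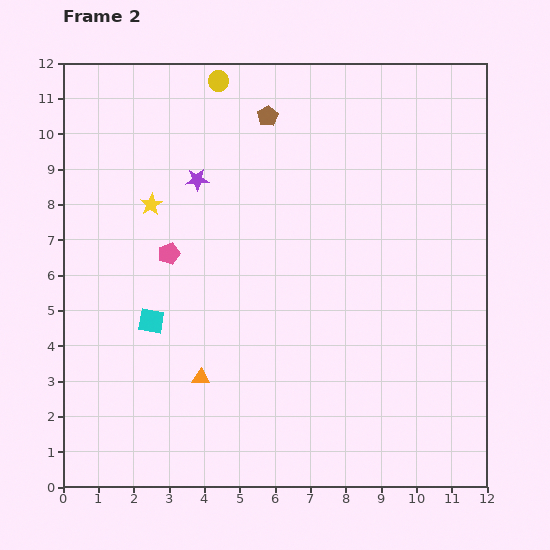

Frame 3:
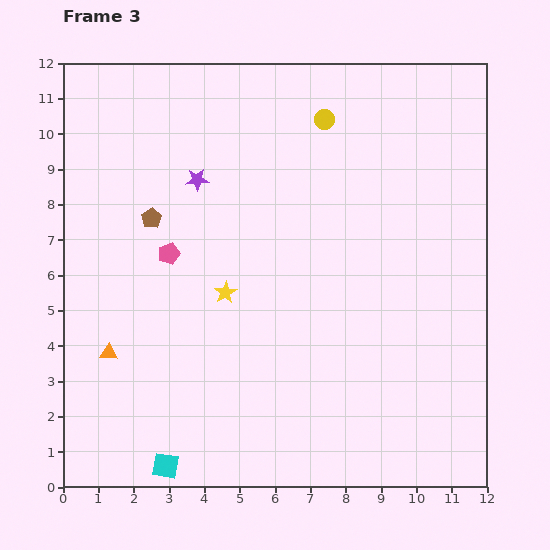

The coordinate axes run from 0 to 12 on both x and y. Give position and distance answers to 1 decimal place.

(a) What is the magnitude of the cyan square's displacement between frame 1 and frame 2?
4.2

The cyan square moved from (2.2, 8.9) to (2.5, 4.7), a distance of √(0.3² + 4.2²) ≈ 4.2.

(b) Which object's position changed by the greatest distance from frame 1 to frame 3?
the cyan square

(moved 8.3; next 6.6)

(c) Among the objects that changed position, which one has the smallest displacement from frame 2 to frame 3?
the orange triangle

(moved 2.7)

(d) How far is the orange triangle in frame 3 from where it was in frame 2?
2.7

The orange triangle moved from (3.9, 3.1) to (1.3, 3.8), a distance of √(2.6² + 0.7²) ≈ 2.7.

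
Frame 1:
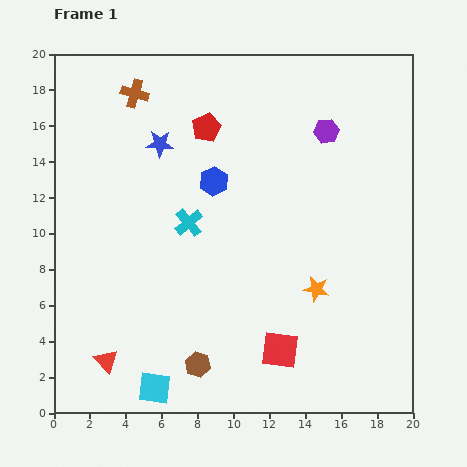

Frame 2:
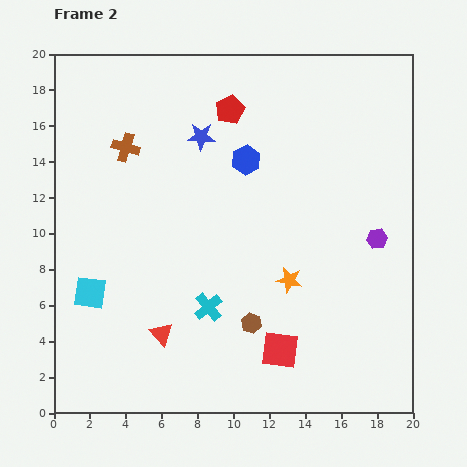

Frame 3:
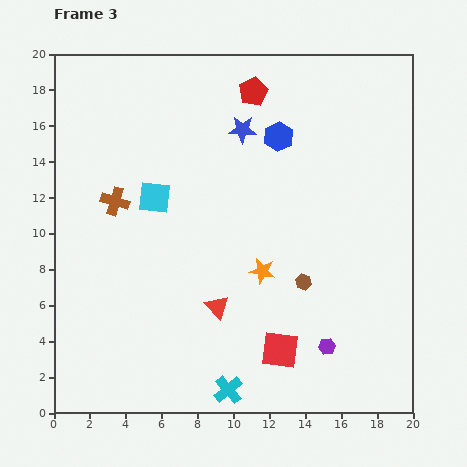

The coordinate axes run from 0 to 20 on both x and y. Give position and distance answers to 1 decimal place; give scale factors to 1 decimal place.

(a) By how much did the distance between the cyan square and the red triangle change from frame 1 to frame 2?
+1.5

Distance in frame 1: 3.1. Distance in frame 2: 4.6.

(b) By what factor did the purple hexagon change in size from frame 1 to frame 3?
0.7×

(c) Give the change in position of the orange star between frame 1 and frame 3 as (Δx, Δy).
(-3.0, 1.0)

The orange star was at (14.6, 6.9) in frame 1 and (11.6, 7.9) in frame 3.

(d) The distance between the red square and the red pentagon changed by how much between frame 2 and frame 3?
+0.8

Distance in frame 2: 13.7. Distance in frame 3: 14.5.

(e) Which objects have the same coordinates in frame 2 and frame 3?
the red square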